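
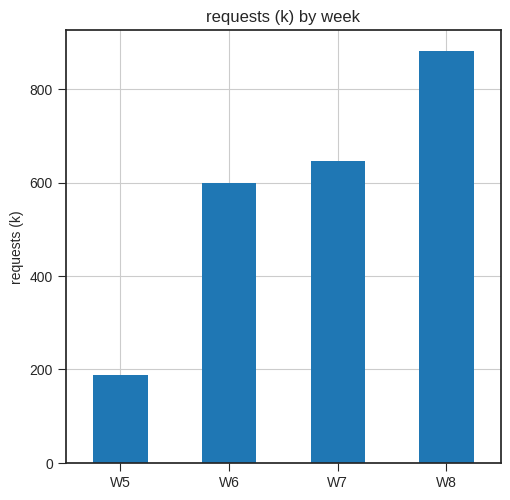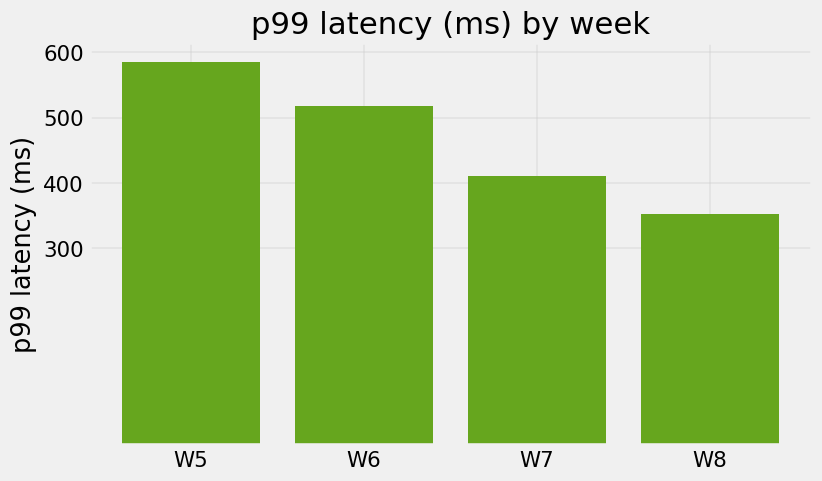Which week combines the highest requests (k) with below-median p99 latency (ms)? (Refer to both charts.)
W8

Chart 2 median p99 latency (ms) ≈ 500; below-median weeks: W7, W8. Among those, W8 has the highest requests (k) (≈ 900).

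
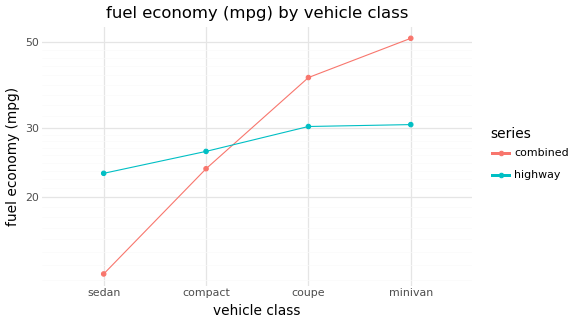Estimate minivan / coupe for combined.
≈ 1.25×

minivan ≈ 50, coupe ≈ 40; 50/40 ≈ 1.25.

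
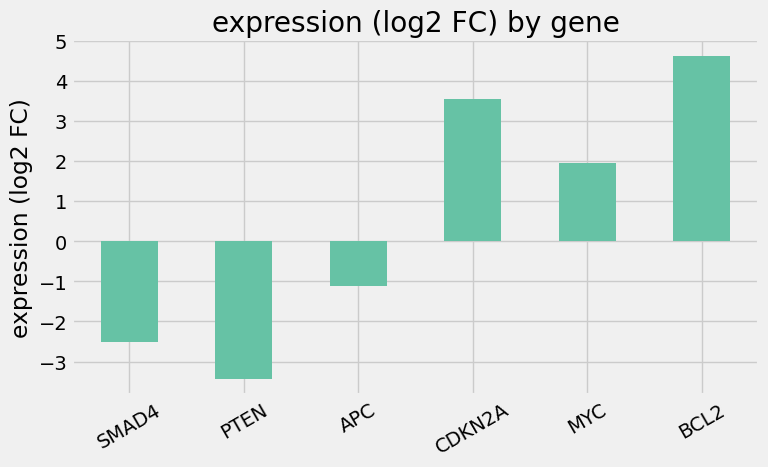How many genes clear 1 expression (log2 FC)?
3

Above 1: CDKN2A, MYC, BCL2.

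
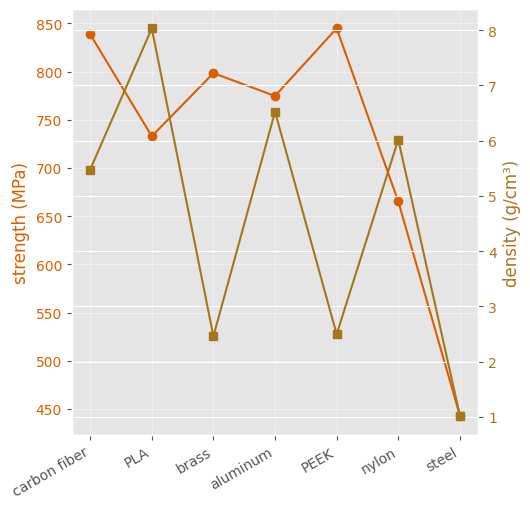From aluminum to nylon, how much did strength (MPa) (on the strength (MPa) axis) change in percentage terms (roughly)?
aluminum ≈ 750, nylon ≈ 650; (650 − 750) / 750 ≈ -13.3%.

≈ -13.3%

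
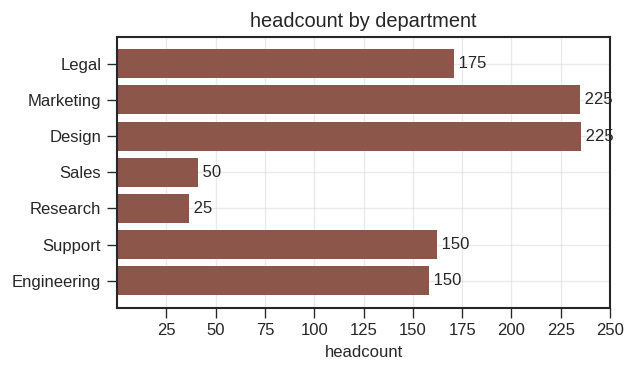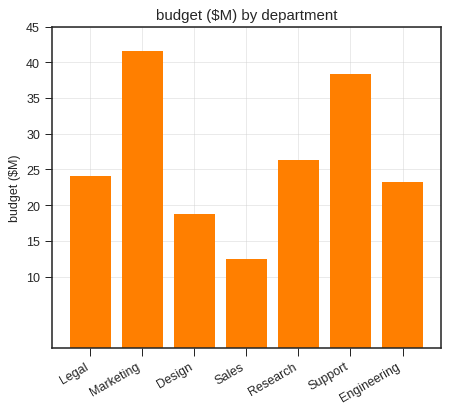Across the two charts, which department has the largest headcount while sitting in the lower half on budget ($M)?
Design

Chart 2 median budget ($M) ≈ 25; below-median departments: Design, Sales, Engineering. Among those, Design has the highest headcount (≈ 225).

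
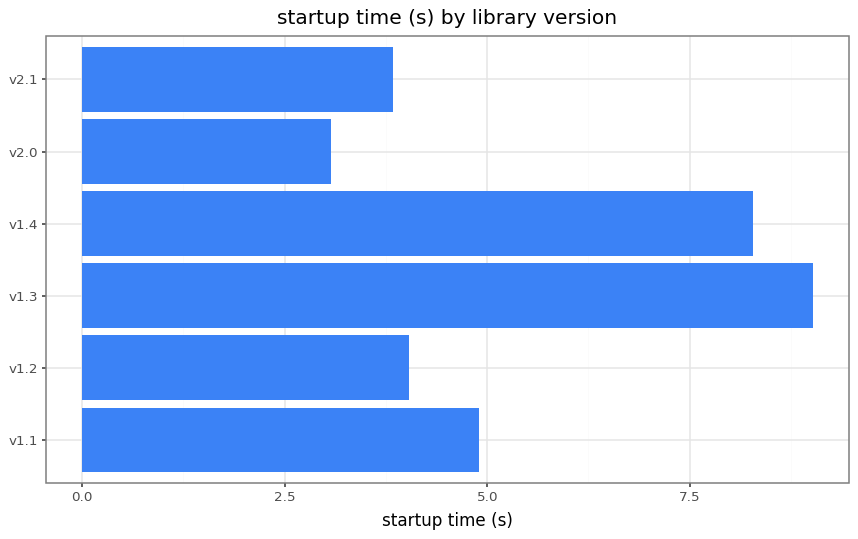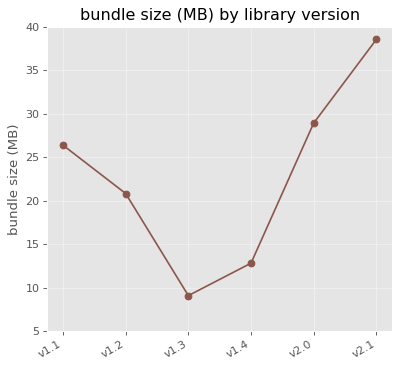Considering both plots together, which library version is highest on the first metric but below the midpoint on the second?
Chart 2 median bundle size (MB) ≈ 25; below-median library versions: v1.2, v1.3, v1.4. Among those, v1.3 has the highest startup time (s) (≈ 9).

v1.3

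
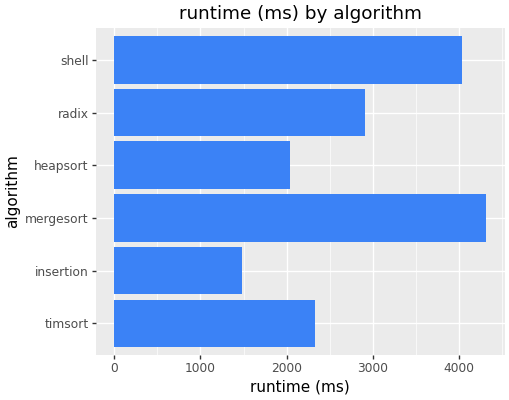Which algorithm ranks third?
radix

Top 4: mergesort ≈ 4500, shell ≈ 4000, radix ≈ 3000, timsort ≈ 2500.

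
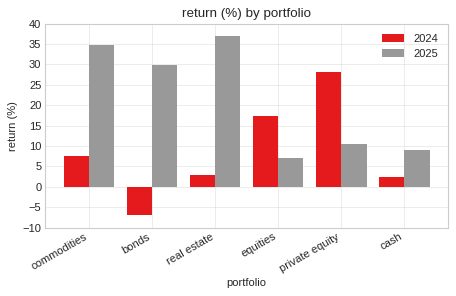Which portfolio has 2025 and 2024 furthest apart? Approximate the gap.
bonds, ≈ 35 %

bonds: 2025 ≈ 30, 2024 ≈ -5 → gap ≈ 35. Next-largest (real estate) is only ≈ 30.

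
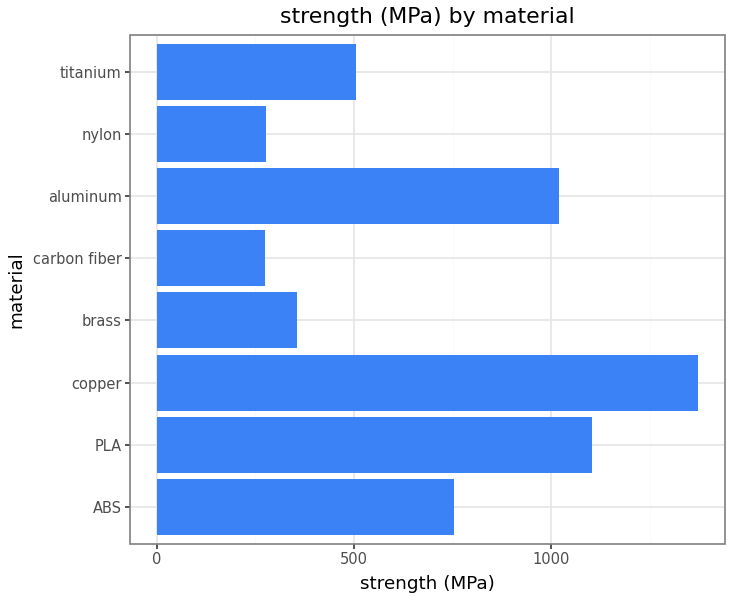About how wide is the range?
≈ 1200

Max copper ≈ 1400, min carbon fiber ≈ 200; range ≈ 1200.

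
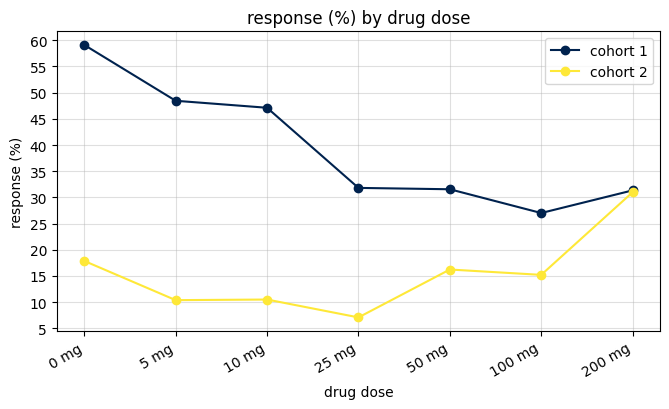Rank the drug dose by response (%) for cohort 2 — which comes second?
Top 3 for cohort 2: 200 mg ≈ 30, 0 mg ≈ 20, 50 mg ≈ 15.

0 mg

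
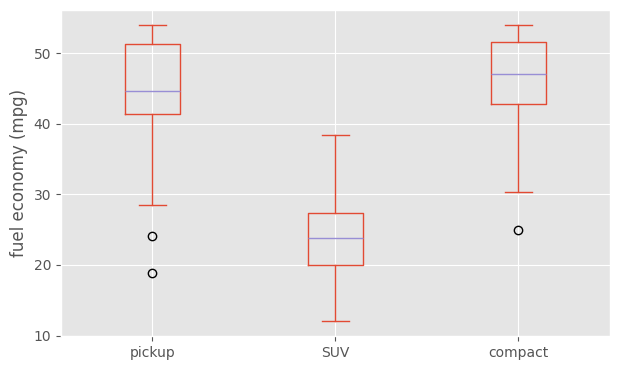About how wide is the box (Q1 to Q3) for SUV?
≈ 8

Q3 ≈ 28, Q1 ≈ 20; IQR ≈ 8.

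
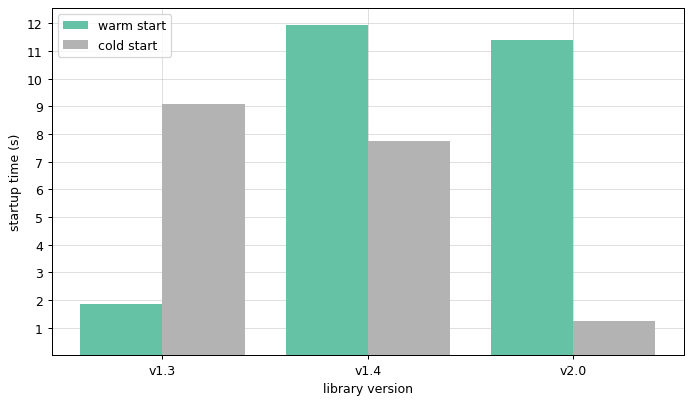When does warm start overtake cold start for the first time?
v1.3: warm start ≈ 2 vs cold start ≈ 9 (not yet); v1.4: warm start ≈ 12 vs cold start ≈ 8 (first crossover).

v1.4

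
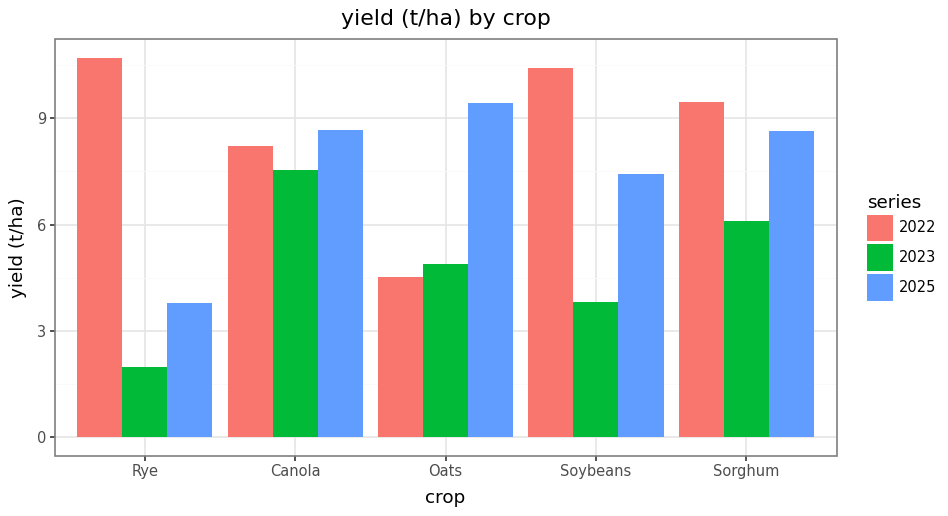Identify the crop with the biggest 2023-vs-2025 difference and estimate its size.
Oats: 2023 ≈ 5, 2025 ≈ 9 → gap ≈ 4. Next-largest (Soybeans) is only ≈ 3.

Oats, ≈ 4 t/ha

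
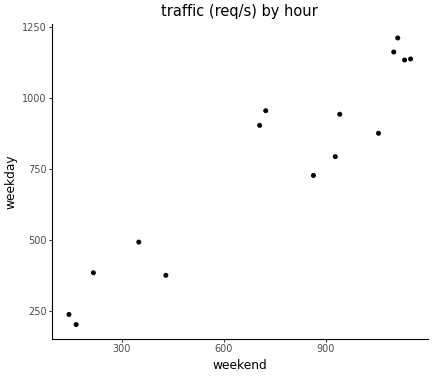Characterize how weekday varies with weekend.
Points are positively correlated; strong (|r| ≈ 0.9).

positive, strong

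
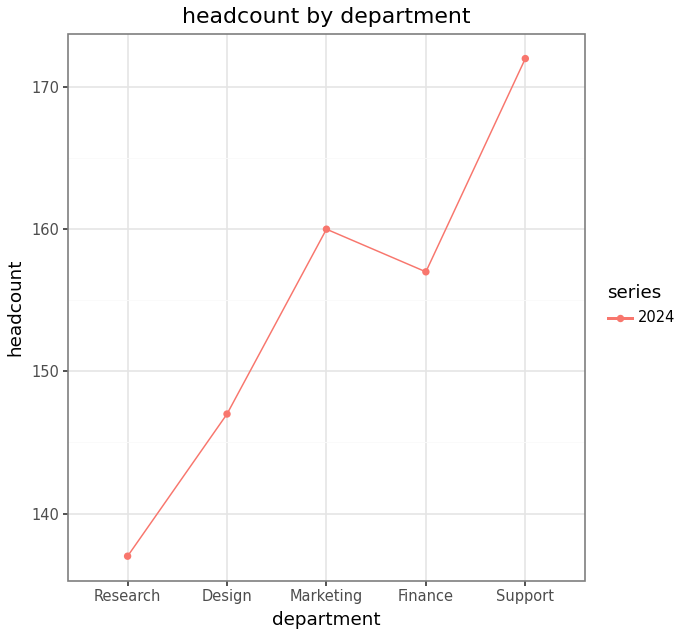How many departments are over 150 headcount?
3

Above 150: Marketing, Finance, Support.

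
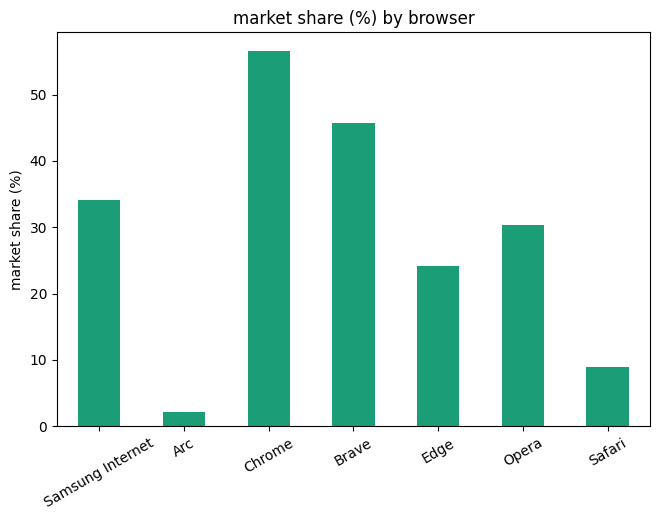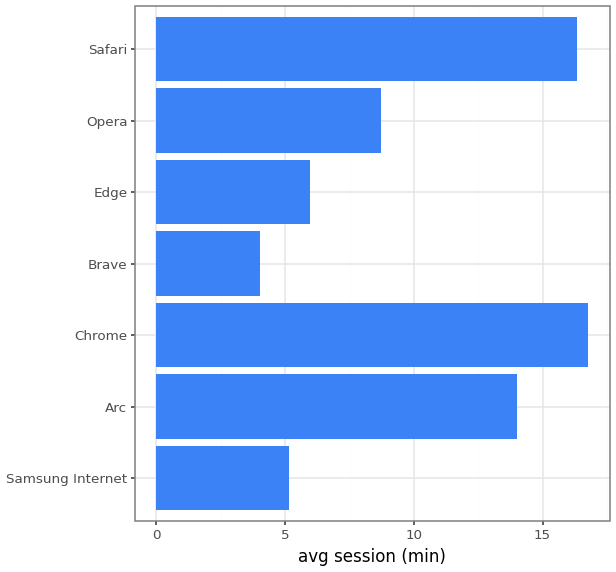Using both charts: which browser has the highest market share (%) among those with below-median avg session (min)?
Brave

Chart 2 median avg session (min) ≈ 8; below-median browsers: Samsung Internet, Brave, Edge. Among those, Brave has the highest market share (%) (≈ 50).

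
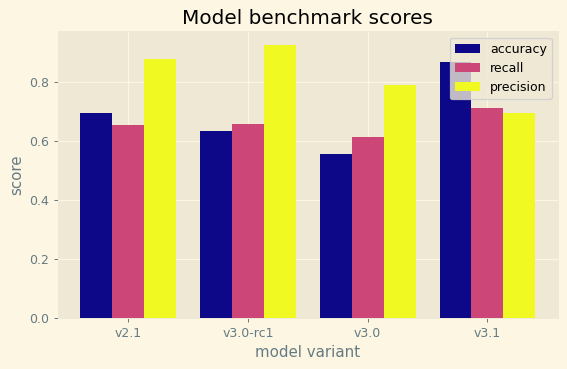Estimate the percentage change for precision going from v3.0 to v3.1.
v3.0 ≈ 0.8, v3.1 ≈ 0.7; (0.7 − 0.8) / 0.8 ≈ -12.5%.

≈ -12.5%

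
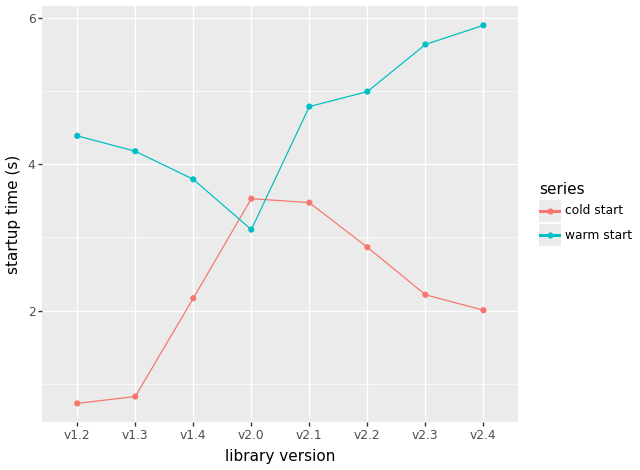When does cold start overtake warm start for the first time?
v1.4: cold start ≈ 2.0 vs warm start ≈ 4.0 (not yet); v2.0: cold start ≈ 3.5 vs warm start ≈ 3.0 (first crossover).

v2.0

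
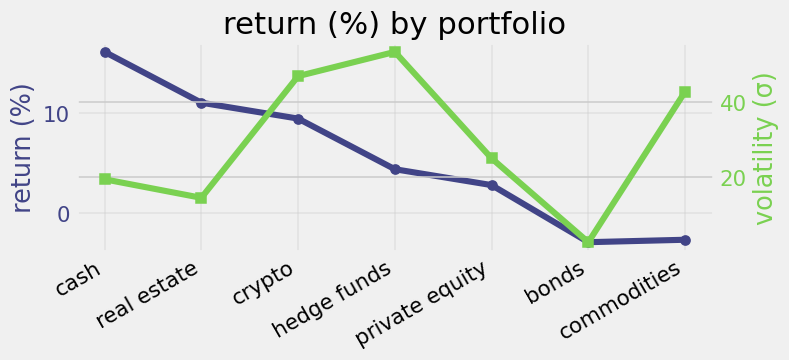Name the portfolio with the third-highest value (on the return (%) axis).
crypto

Top 4 (on the return (%) axis): cash ≈ 16, real estate ≈ 12, crypto ≈ 10, hedge funds ≈ 4.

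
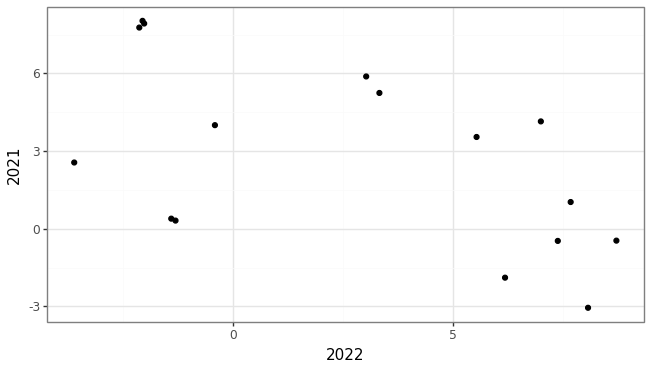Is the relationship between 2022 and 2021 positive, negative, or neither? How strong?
Points are negatively correlated; moderate (|r| ≈ 0.6).

negative, moderate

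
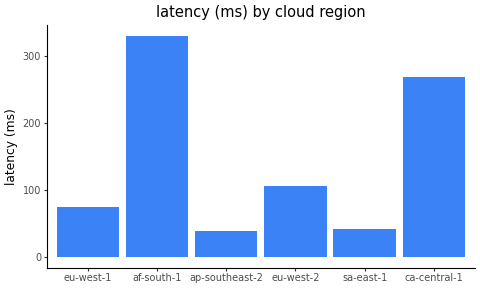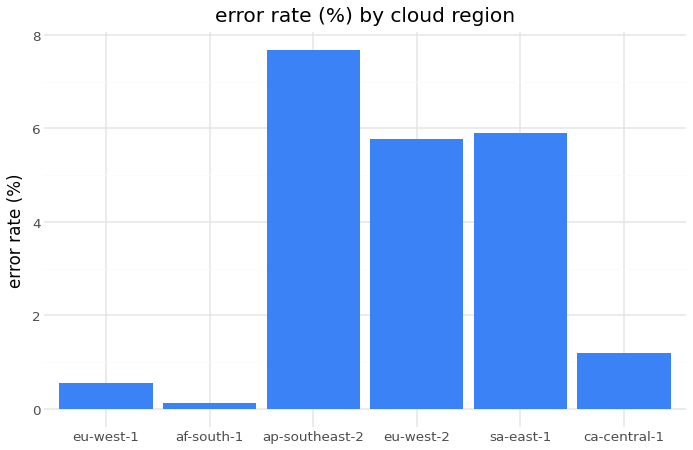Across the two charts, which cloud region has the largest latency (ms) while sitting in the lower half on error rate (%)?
af-south-1

Chart 2 median error rate (%) ≈ 3; below-median cloud regions: eu-west-1, af-south-1, ca-central-1. Among those, af-south-1 has the highest latency (ms) (≈ 350).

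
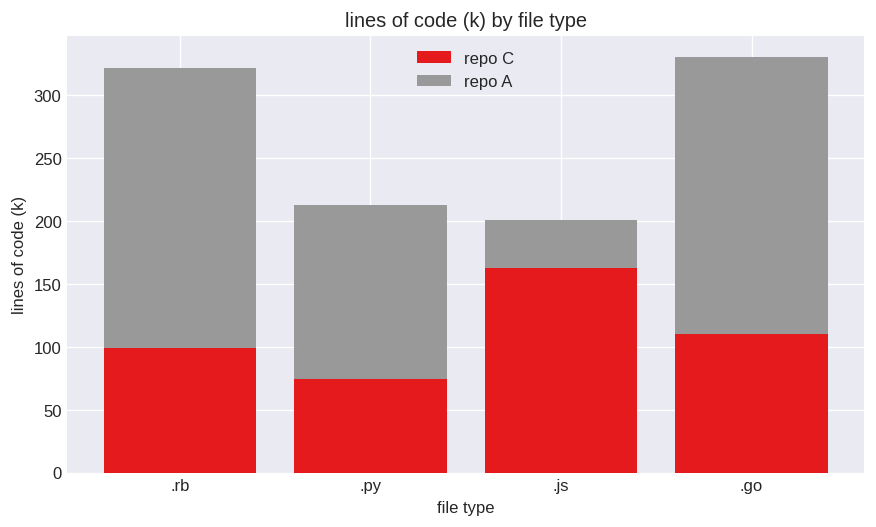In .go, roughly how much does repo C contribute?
≈ 100

repo C top ≈ 100, bottom ≈ 0; segment ≈ 100.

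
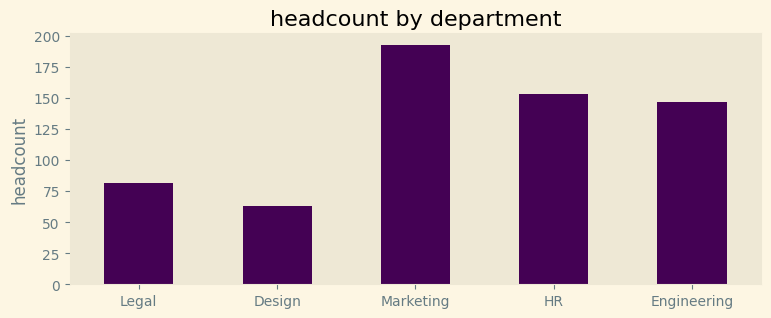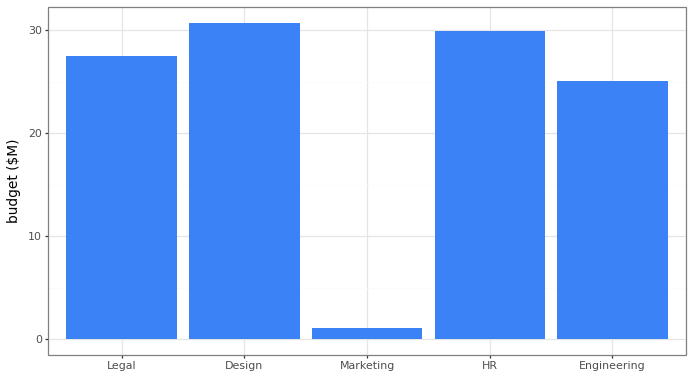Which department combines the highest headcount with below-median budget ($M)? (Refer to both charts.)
Chart 2 median budget ($M) ≈ 25; below-median departments: Marketing, Engineering. Among those, Marketing has the highest headcount (≈ 200).

Marketing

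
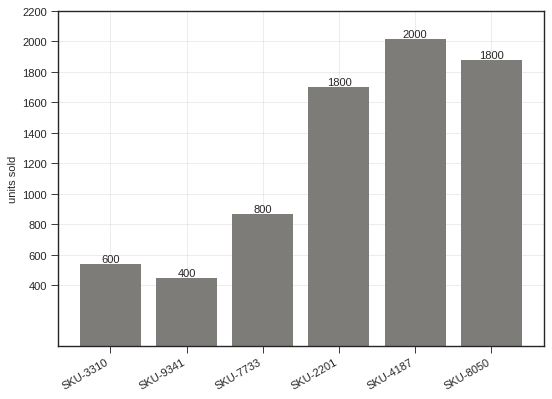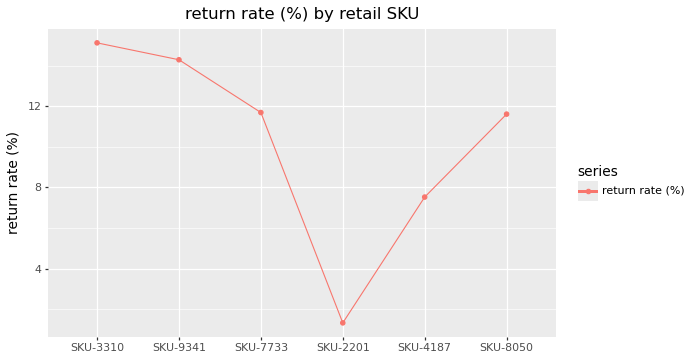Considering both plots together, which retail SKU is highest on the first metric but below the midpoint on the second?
Chart 2 median return rate (%) ≈ 12; below-median retail SKUs: SKU-2201, SKU-4187, SKU-8050. Among those, SKU-4187 has the highest units sold (≈ 2000).

SKU-4187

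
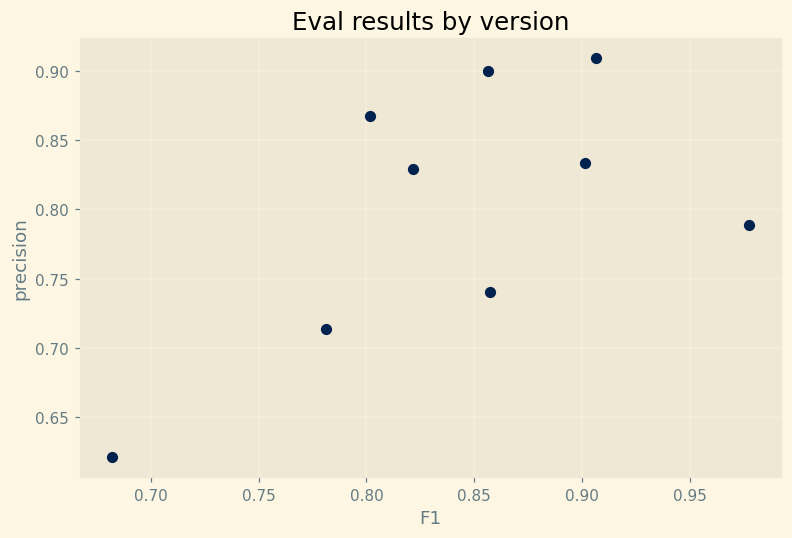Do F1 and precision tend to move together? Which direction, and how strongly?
positive, moderate

Points are positively correlated; moderate (|r| ≈ 0.6).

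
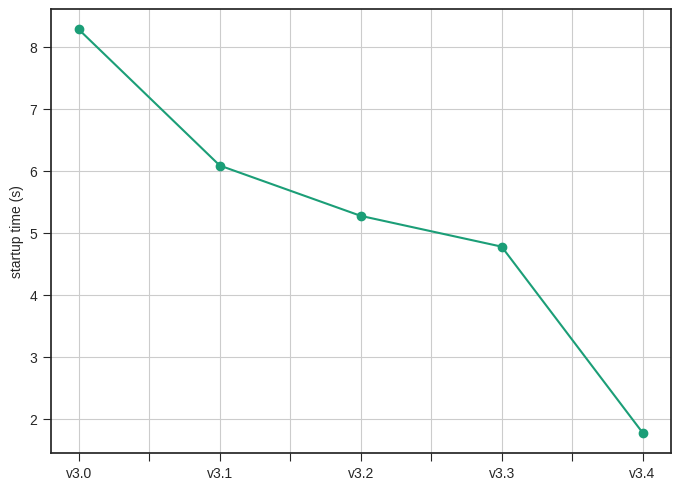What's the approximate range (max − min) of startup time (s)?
Max v3.0 ≈ 8, min v3.4 ≈ 2; range ≈ 6.

≈ 6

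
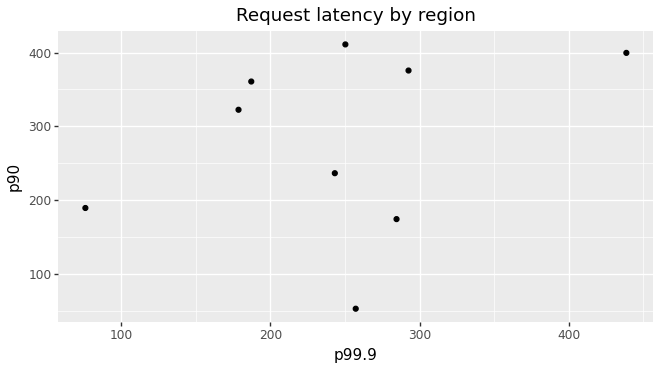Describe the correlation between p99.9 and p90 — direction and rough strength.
Points are positively correlated; weak (|r| ≈ 0.3).

positive, weak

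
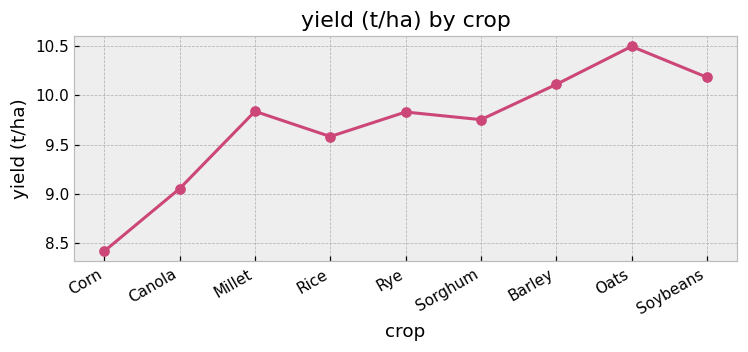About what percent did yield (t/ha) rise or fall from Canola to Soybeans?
Canola ≈ 9.0, Soybeans ≈ 10.2; (10.2 − 9.0) / 9.0 ≈ +13.3%.

≈ +13.3%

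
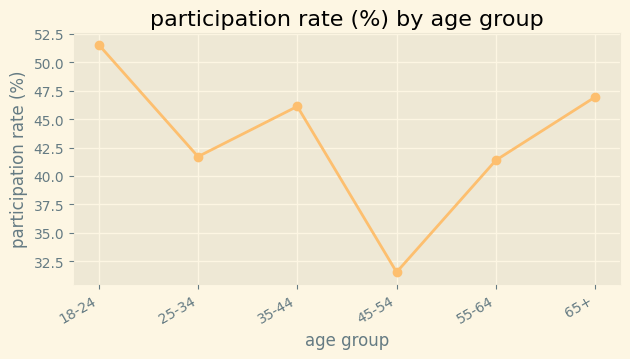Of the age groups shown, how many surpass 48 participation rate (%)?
Above 48: 18-24.

1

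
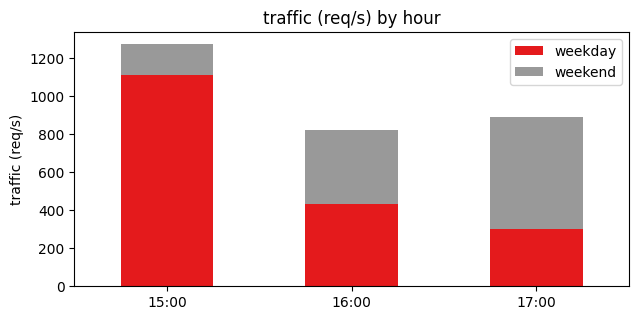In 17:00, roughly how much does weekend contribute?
≈ 600

weekend top ≈ 800, bottom ≈ 200; segment ≈ 600.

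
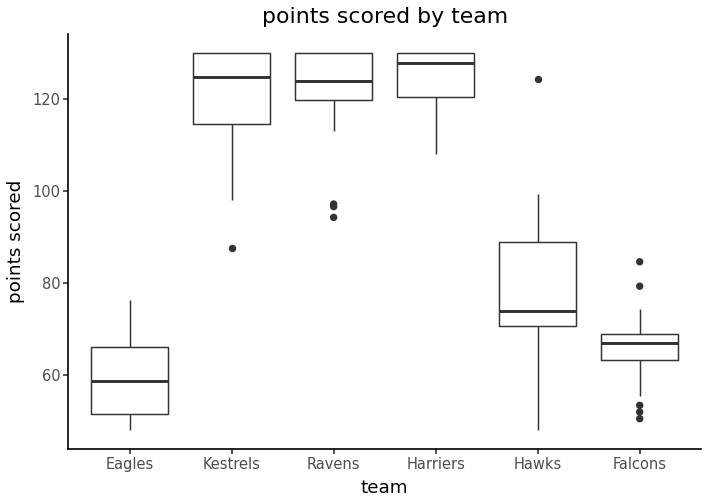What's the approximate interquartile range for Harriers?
≈ 10

Q3 ≈ 130, Q1 ≈ 120; IQR ≈ 10.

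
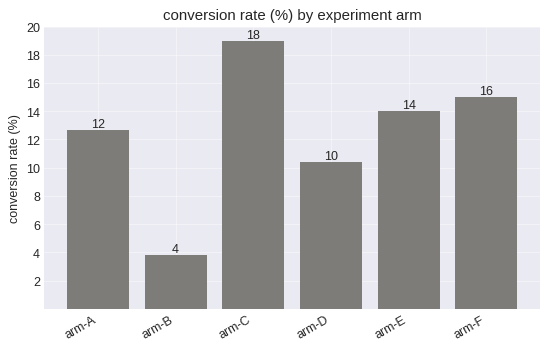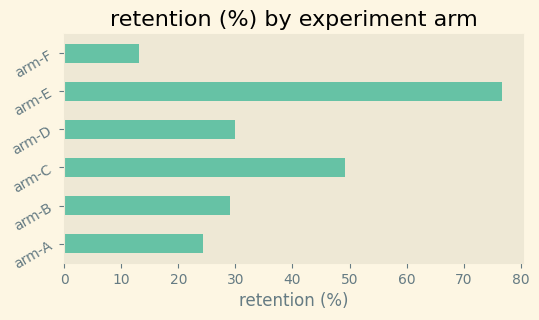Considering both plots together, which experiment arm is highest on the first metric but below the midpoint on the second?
arm-F

Chart 2 median retention (%) ≈ 30; below-median experiment arms: arm-A, arm-B, arm-F. Among those, arm-F has the highest conversion rate (%) (≈ 16).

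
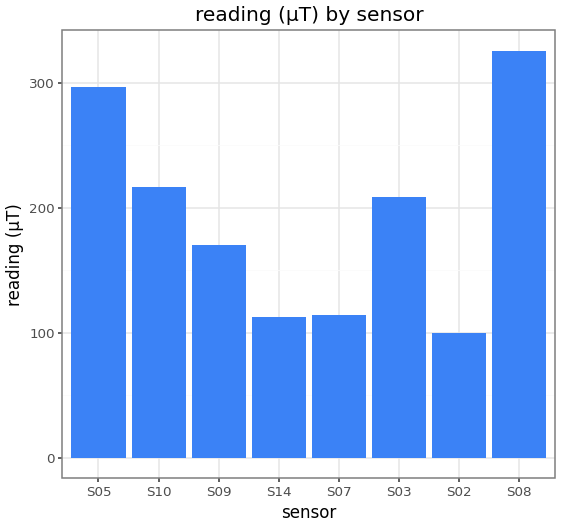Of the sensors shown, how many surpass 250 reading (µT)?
Above 250: S05, S08.

2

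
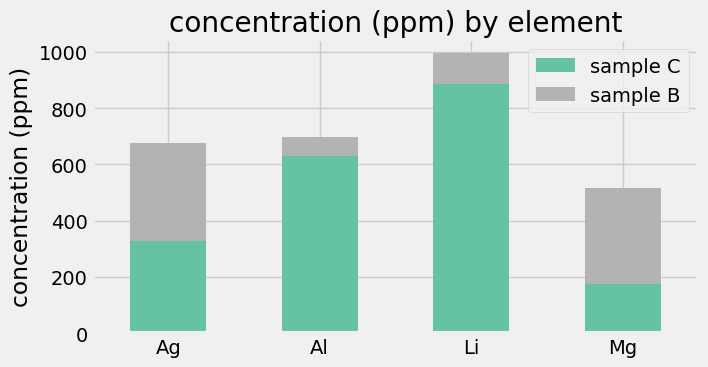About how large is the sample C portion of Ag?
≈ 300

sample C top ≈ 300, bottom ≈ 0; segment ≈ 300.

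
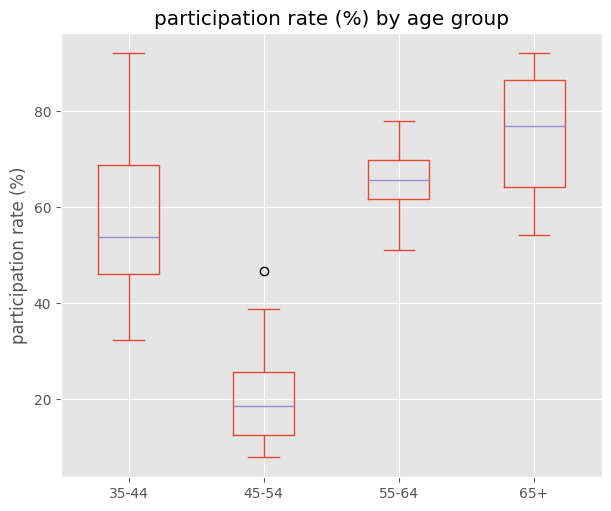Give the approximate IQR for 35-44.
Q3 ≈ 70, Q1 ≈ 50; IQR ≈ 20.

≈ 20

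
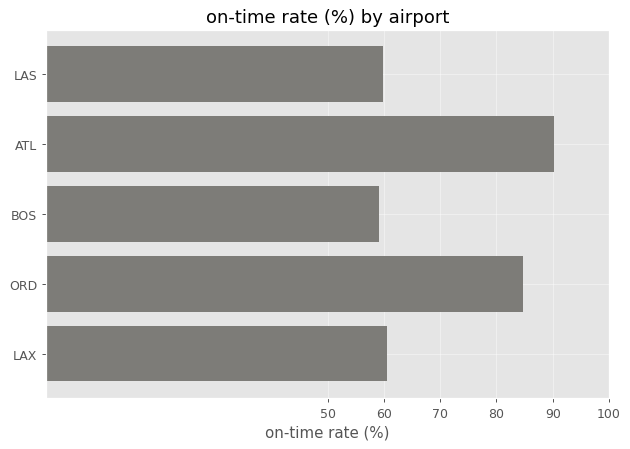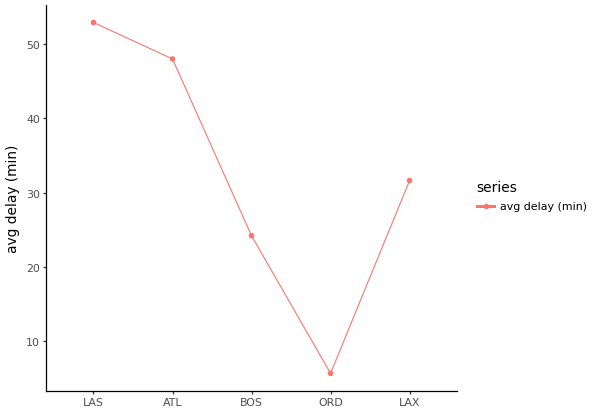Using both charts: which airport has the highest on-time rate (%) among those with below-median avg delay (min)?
Chart 2 median avg delay (min) ≈ 30; below-median airports: BOS, ORD. Among those, ORD has the highest on-time rate (%) (≈ 80).

ORD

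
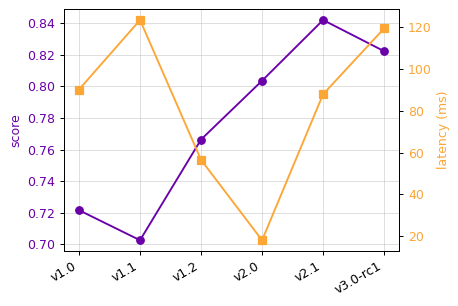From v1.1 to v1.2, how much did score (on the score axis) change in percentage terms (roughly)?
v1.1 ≈ 0.70, v1.2 ≈ 0.76; (0.76 − 0.70) / 0.70 ≈ +8.6%.

≈ +8.6%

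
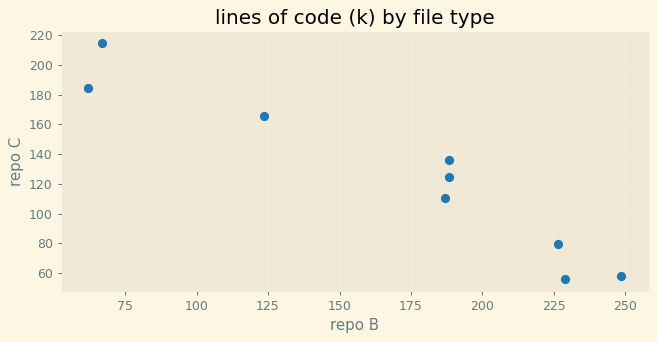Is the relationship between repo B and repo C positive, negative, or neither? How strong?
negative, strong

Points are negatively correlated; strong (|r| ≈ 1.0).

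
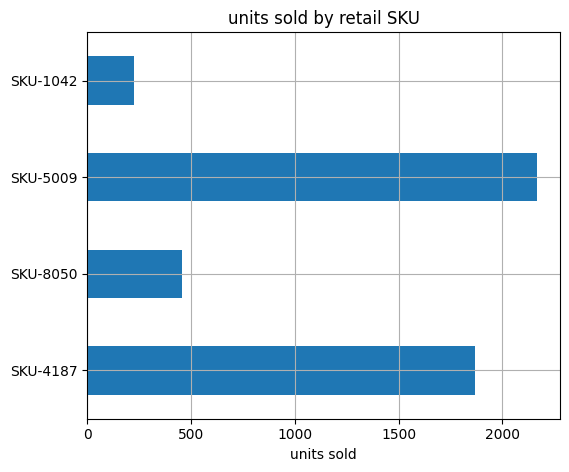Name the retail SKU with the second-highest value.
Top 3: SKU-5009 ≈ 2200, SKU-4187 ≈ 1800, SKU-8050 ≈ 400.

SKU-4187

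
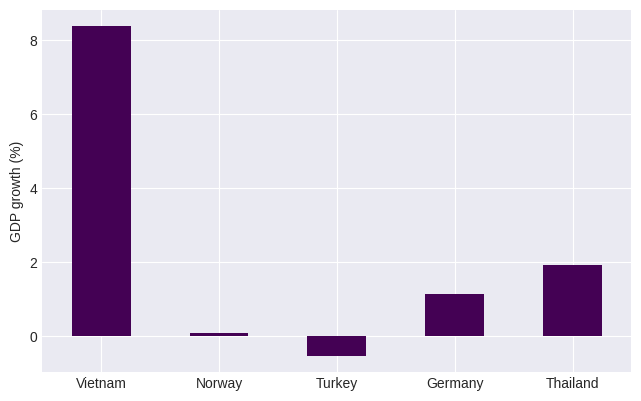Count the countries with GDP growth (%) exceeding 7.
1

Above 7: Vietnam.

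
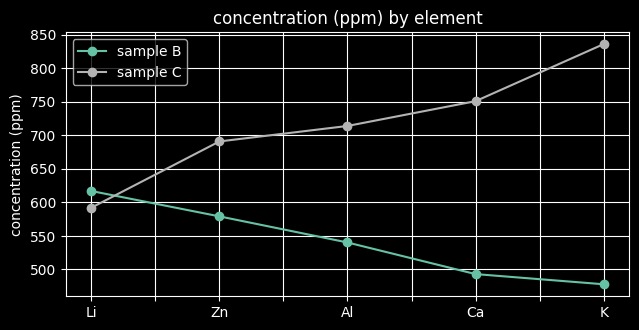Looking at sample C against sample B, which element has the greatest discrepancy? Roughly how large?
K: sample C ≈ 850, sample B ≈ 500 → gap ≈ 350. Next-largest (Ca) is only ≈ 250.

K, ≈ 350 ppm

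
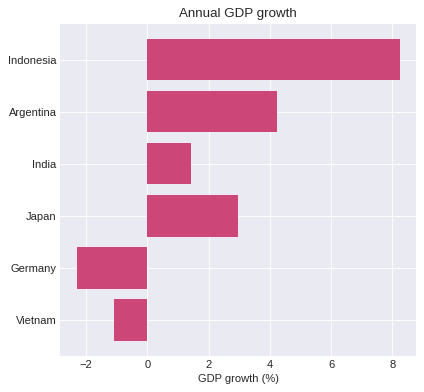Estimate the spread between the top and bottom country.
Max Indonesia ≈ 8, min Germany ≈ -2; range ≈ 10.

≈ 10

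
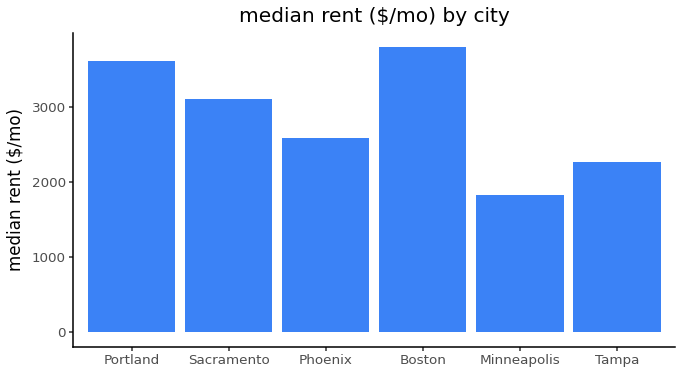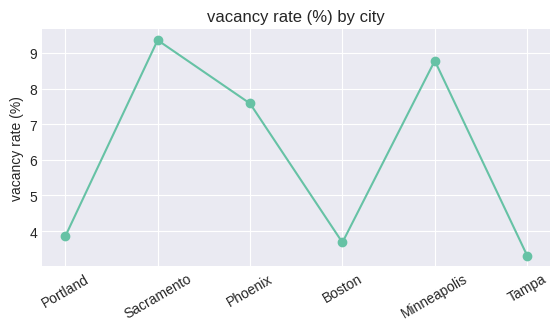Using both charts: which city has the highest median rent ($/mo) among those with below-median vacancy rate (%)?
Chart 2 median vacancy rate (%) ≈ 6; below-median cities: Portland, Boston, Tampa. Among those, Boston has the highest median rent ($/mo) (≈ 4000).

Boston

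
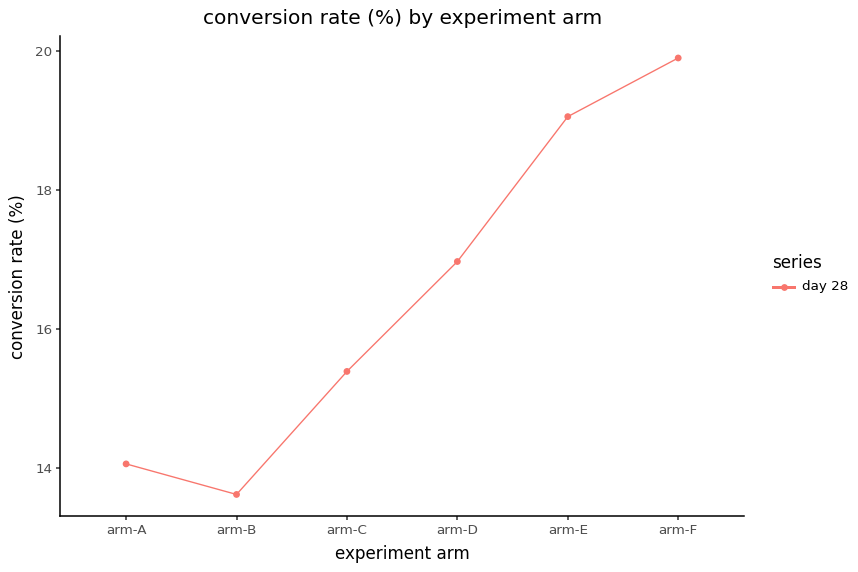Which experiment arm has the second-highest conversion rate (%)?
Top 3: arm-F ≈ 20, arm-E ≈ 19, arm-D ≈ 17.

arm-E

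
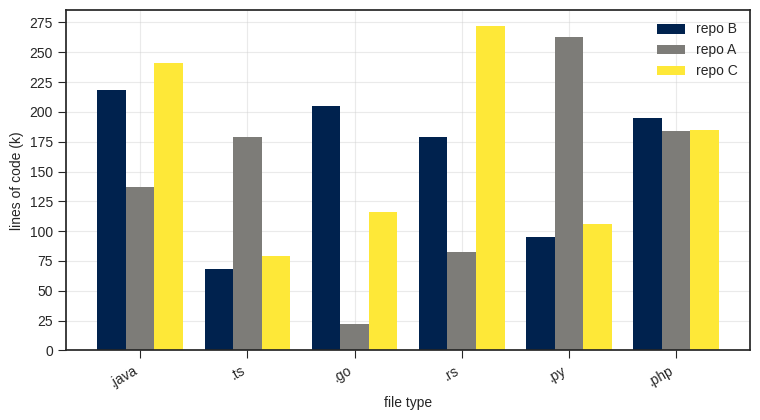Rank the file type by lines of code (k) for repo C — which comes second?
Top 3 for repo C: .rs ≈ 275, .java ≈ 250, .php ≈ 175.

.java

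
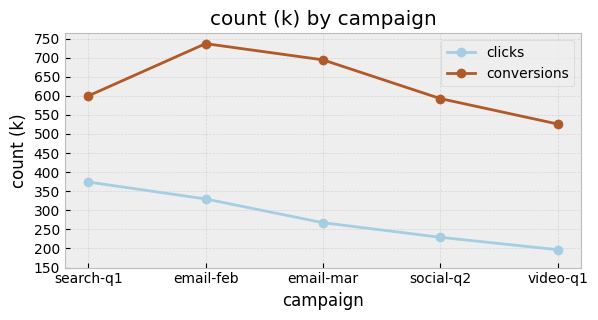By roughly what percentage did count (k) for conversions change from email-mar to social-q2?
email-mar ≈ 700, social-q2 ≈ 600; (600 − 700) / 700 ≈ -14.3%.

≈ -14.3%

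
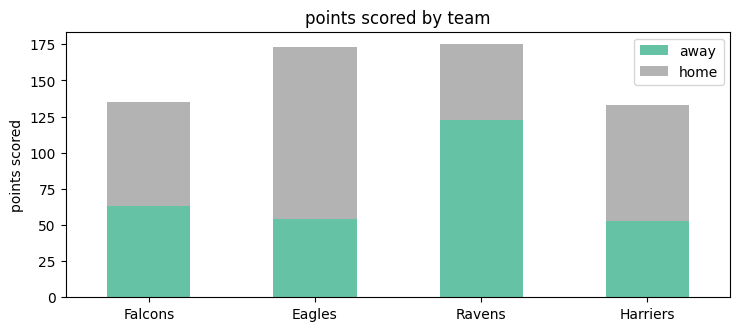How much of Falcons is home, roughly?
≈ 80

home top ≈ 140, bottom ≈ 60; segment ≈ 80.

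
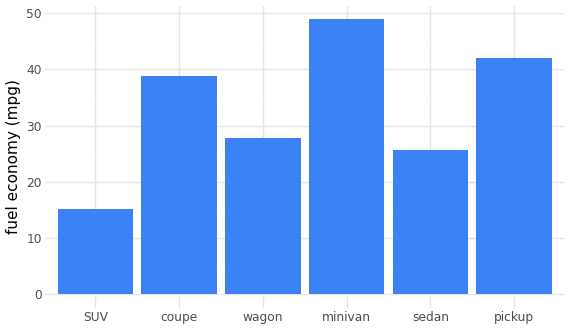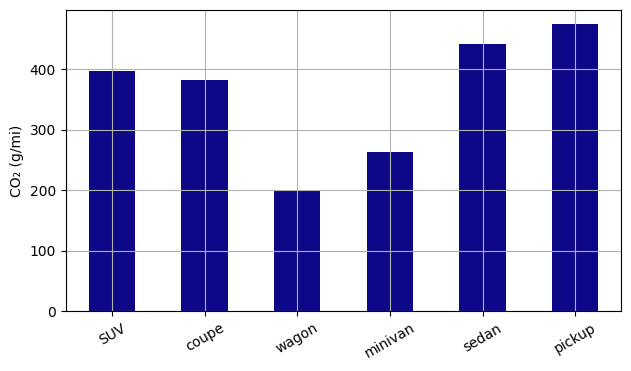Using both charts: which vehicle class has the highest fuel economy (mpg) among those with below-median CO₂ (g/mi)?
minivan

Chart 2 median CO₂ (g/mi) ≈ 400; below-median vehicle classes: coupe, wagon, minivan. Among those, minivan has the highest fuel economy (mpg) (≈ 50).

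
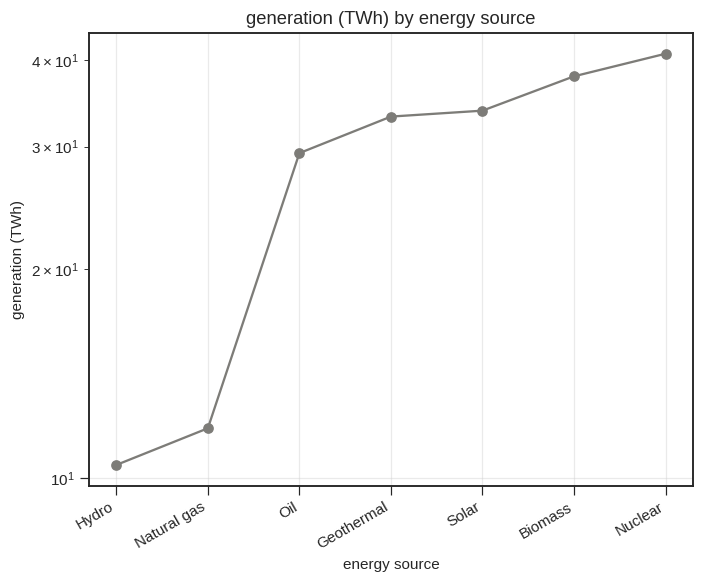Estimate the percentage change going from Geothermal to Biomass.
Geothermal ≈ 35, Biomass ≈ 40; (40 − 35) / 35 ≈ +14.3%.

≈ +14.3%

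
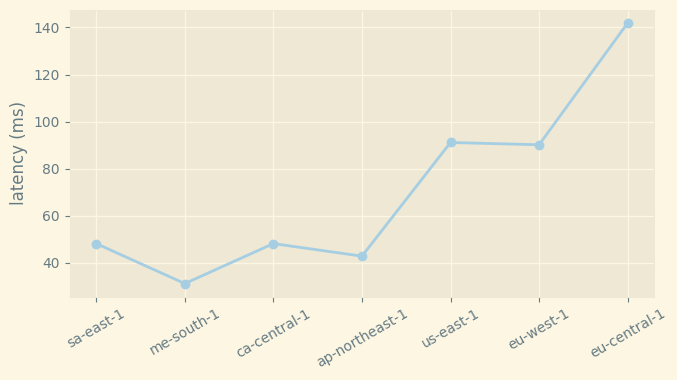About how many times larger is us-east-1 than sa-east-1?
us-east-1 ≈ 90, sa-east-1 ≈ 50; 90/50 ≈ 1.8.

≈ 1.8×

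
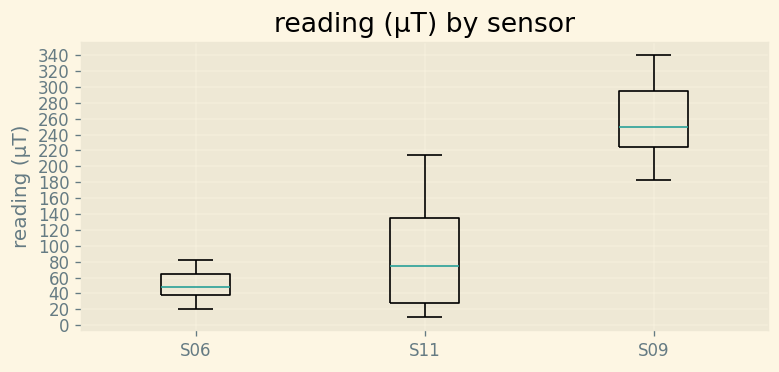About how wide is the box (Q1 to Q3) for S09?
≈ 80

Q3 ≈ 300, Q1 ≈ 220; IQR ≈ 80.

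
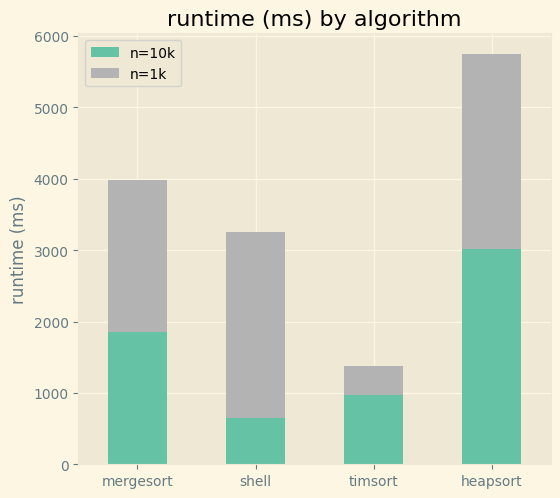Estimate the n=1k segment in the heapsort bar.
n=1k top ≈ 5500, bottom ≈ 3000; segment ≈ 2500.

≈ 2500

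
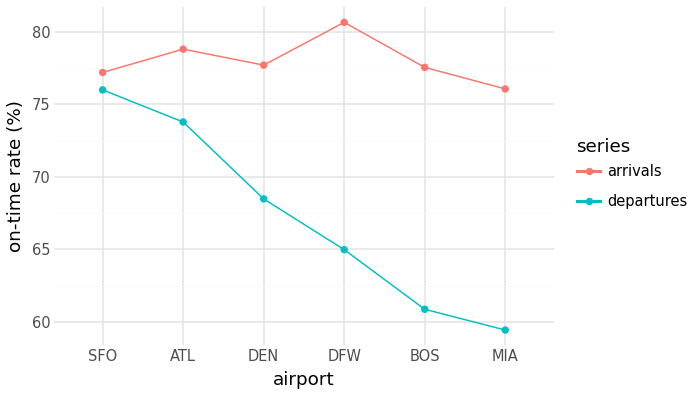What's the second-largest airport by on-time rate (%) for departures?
ATL

Top 3 for departures: SFO ≈ 76, ATL ≈ 74, DEN ≈ 68.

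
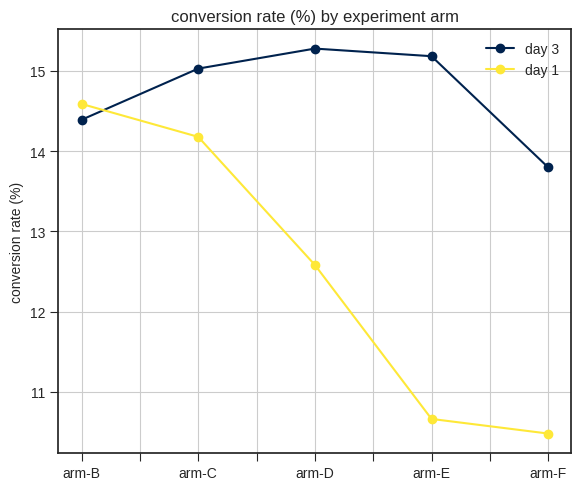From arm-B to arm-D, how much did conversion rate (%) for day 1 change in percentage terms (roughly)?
arm-B ≈ 14.5, arm-D ≈ 12.5; (12.5 − 14.5) / 14.5 ≈ -13.8%.

≈ -13.8%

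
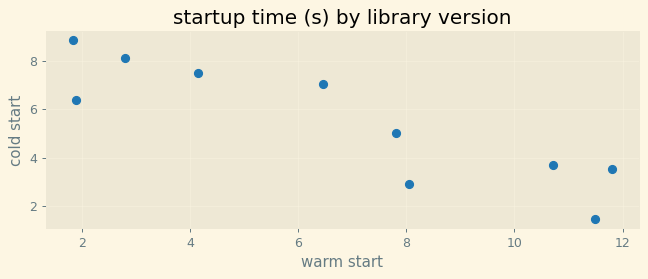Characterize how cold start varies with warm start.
Points are negatively correlated; strong (|r| ≈ 0.9).

negative, strong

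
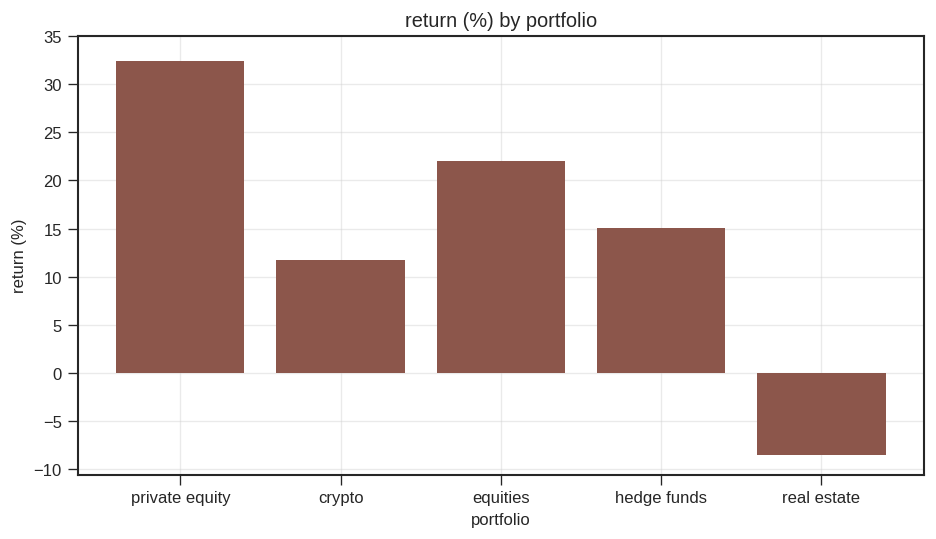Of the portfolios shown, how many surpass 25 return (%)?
Above 25: private equity.

1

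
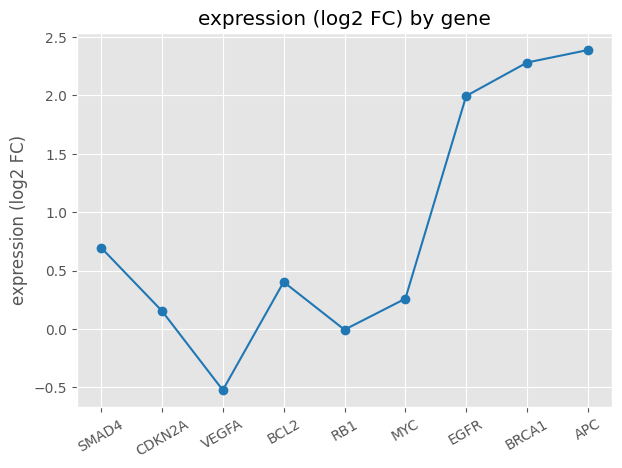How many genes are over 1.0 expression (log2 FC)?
Above 1.0: EGFR, BRCA1, APC.

3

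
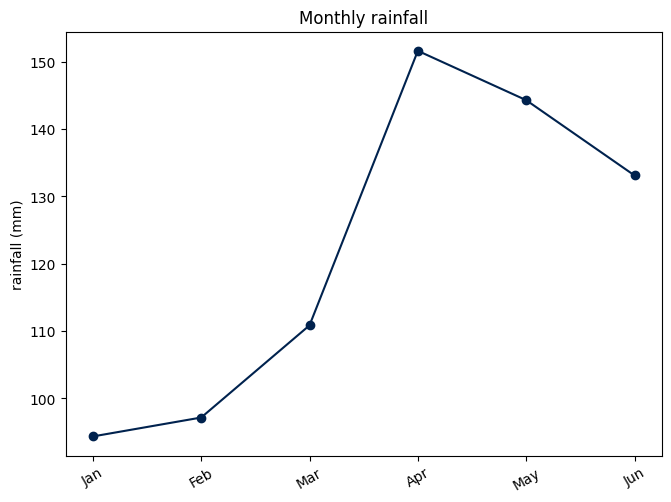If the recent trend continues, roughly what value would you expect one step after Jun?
≈ 127.5

Last three: 150, 145, 135 → slope ≈ -7.5/step → next ≈ 127.5.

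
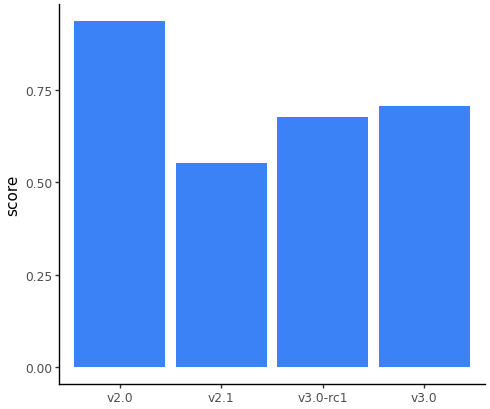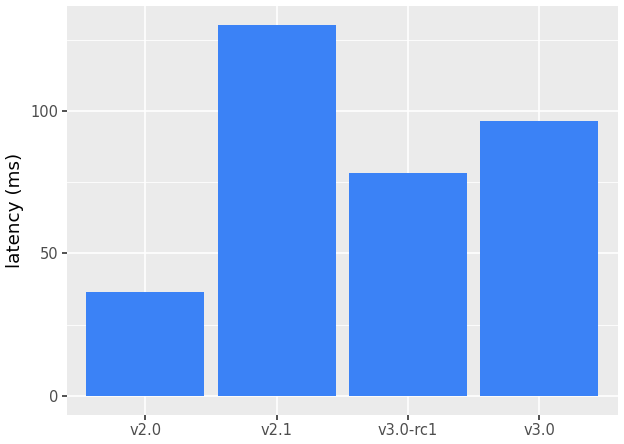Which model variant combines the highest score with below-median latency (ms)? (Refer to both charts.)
v2.0

Chart 2 median latency (ms) ≈ 80; below-median model variants: v2.0, v3.0-rc1. Among those, v2.0 has the highest score (≈ 0.9).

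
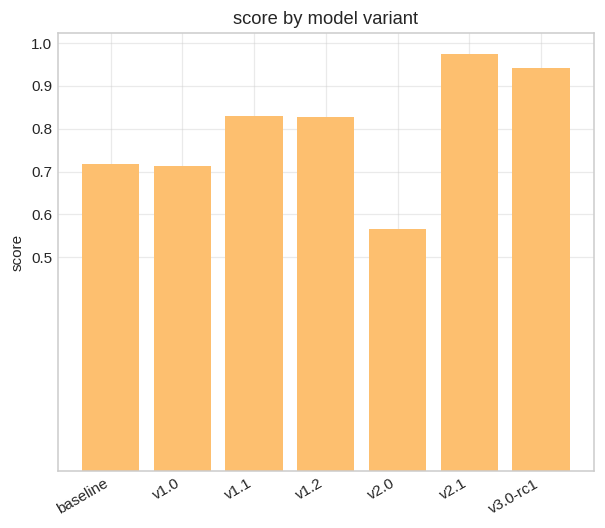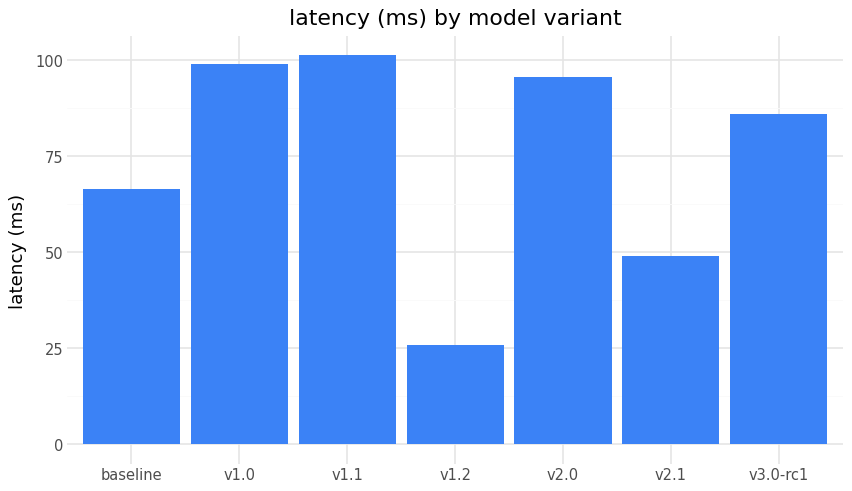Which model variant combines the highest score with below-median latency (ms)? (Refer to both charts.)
v2.1

Chart 2 median latency (ms) ≈ 90; below-median model variants: baseline, v1.2, v2.1. Among those, v2.1 has the highest score (≈ 1).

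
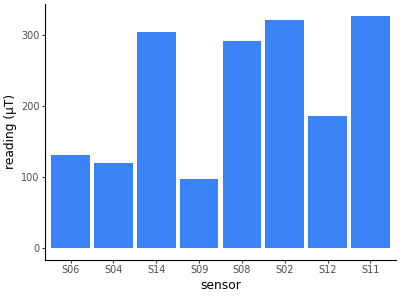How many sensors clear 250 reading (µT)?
Above 250: S14, S08, S02, S11.

4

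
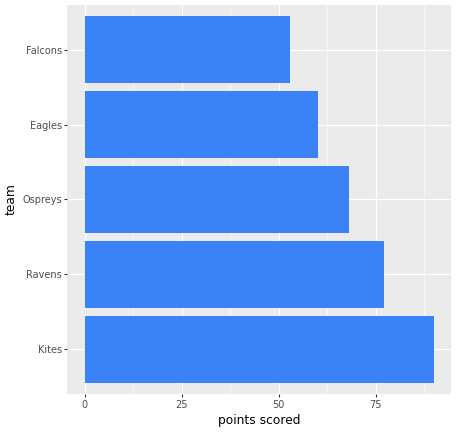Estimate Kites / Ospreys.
≈ 1.29×

Kites ≈ 90, Ospreys ≈ 70; 90/70 ≈ 1.29.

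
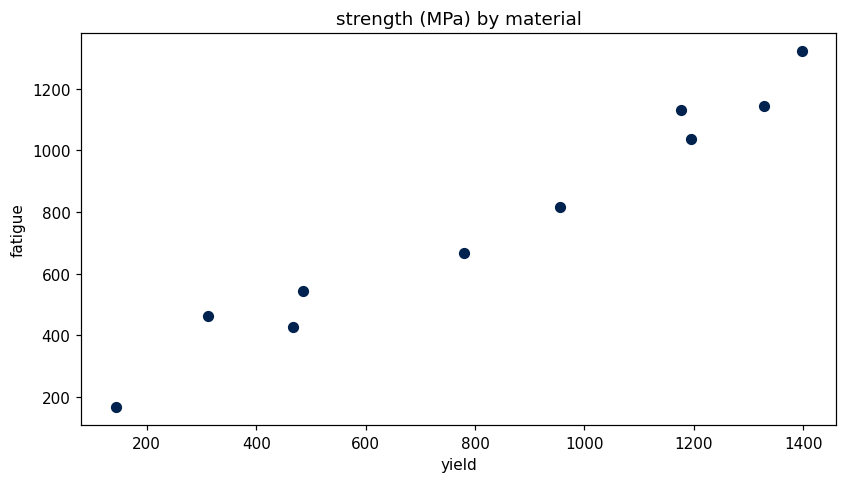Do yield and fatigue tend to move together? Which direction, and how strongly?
Points are positively correlated; strong (|r| ≈ 1.0).

positive, strong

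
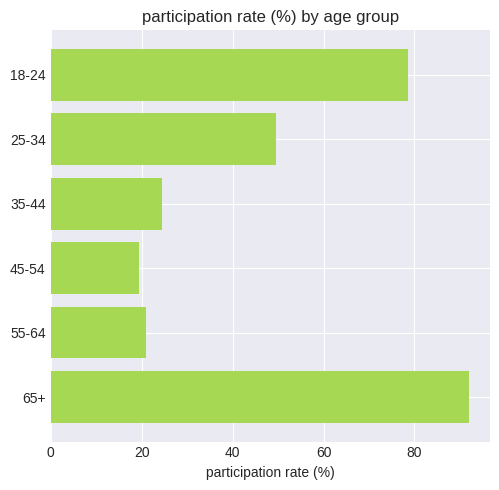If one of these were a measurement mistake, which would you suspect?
65+ ≈ 90; the rest sit between ≈ 20 and ≈ 80.

65+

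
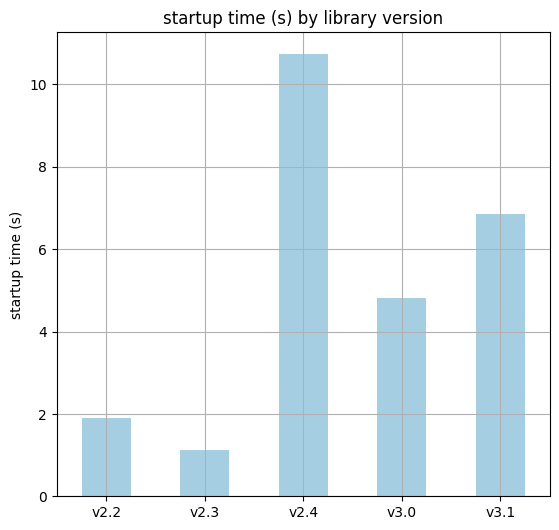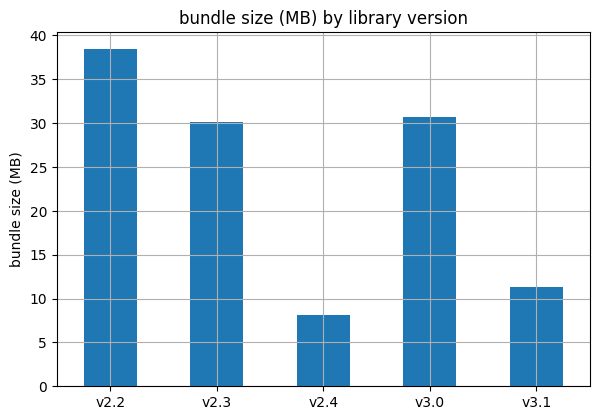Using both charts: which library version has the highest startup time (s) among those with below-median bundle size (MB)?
v2.4

Chart 2 median bundle size (MB) ≈ 30; below-median library versions: v2.4, v3.1. Among those, v2.4 has the highest startup time (s) (≈ 11).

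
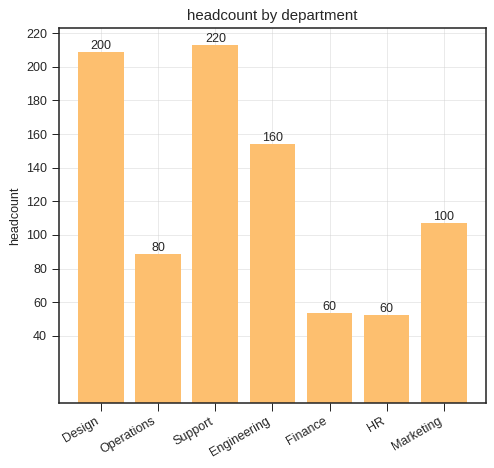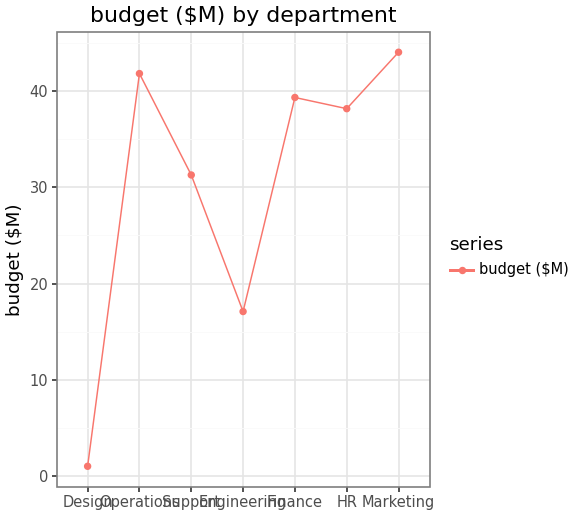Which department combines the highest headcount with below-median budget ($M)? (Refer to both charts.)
Support

Chart 2 median budget ($M) ≈ 40; below-median departments: Design, Support, Engineering. Among those, Support has the highest headcount (≈ 220).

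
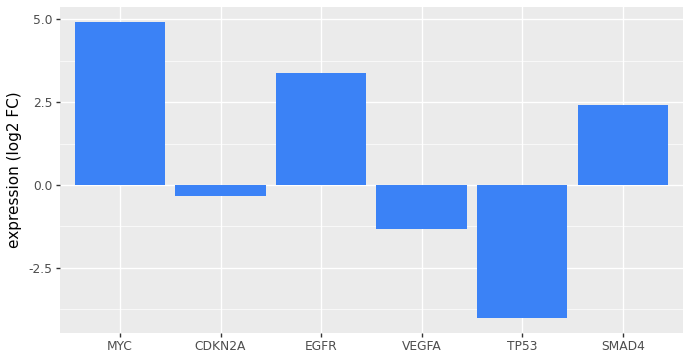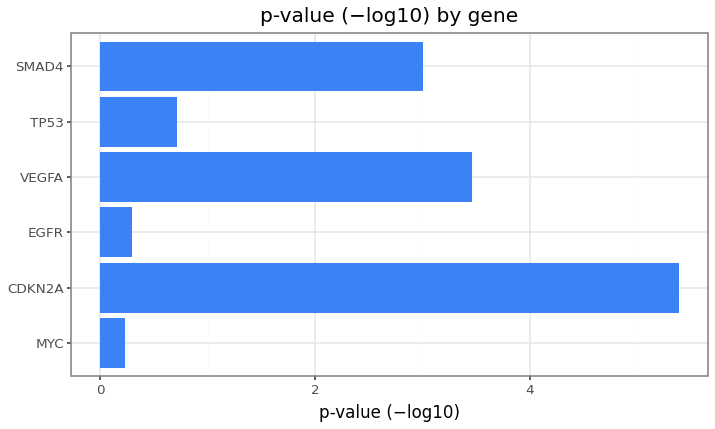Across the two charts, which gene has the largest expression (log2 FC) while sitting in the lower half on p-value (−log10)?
MYC

Chart 2 median p-value (−log10) ≈ 2; below-median genes: MYC, EGFR, TP53. Among those, MYC has the highest expression (log2 FC) (≈ 5).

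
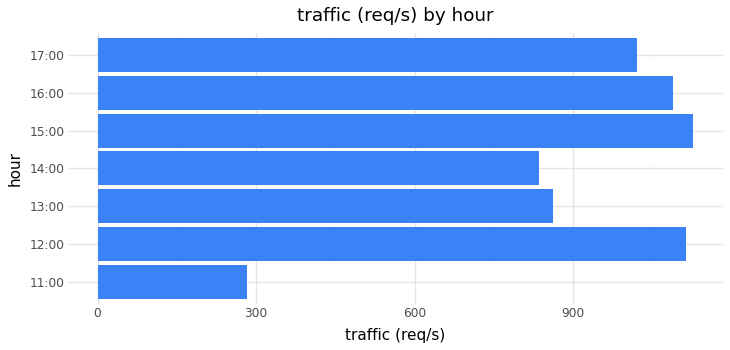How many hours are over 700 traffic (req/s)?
Above 700: 12:00, 13:00, 14:00, 15:00, 16:00, 17:00.

6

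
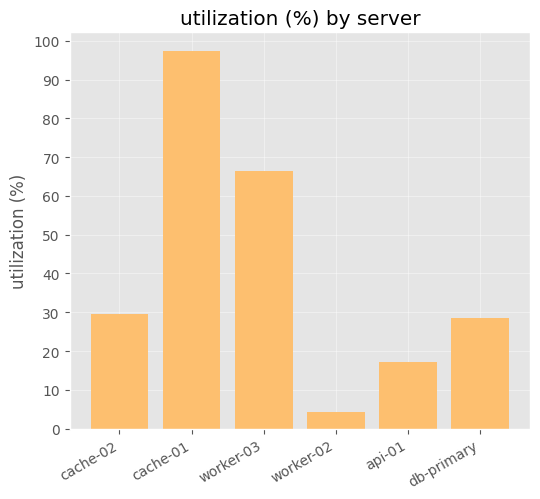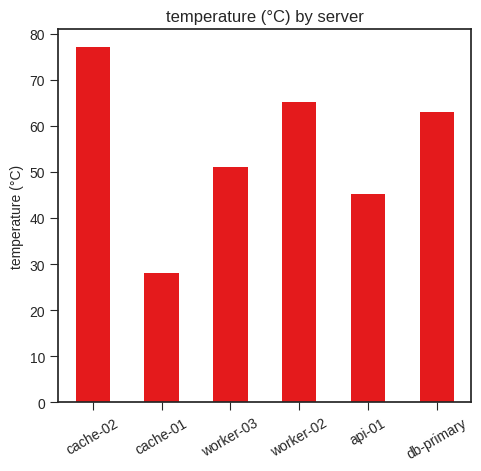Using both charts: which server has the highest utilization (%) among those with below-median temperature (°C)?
Chart 2 median temperature (°C) ≈ 60; below-median servers: cache-01, worker-03, api-01. Among those, cache-01 has the highest utilization (%) (≈ 100).

cache-01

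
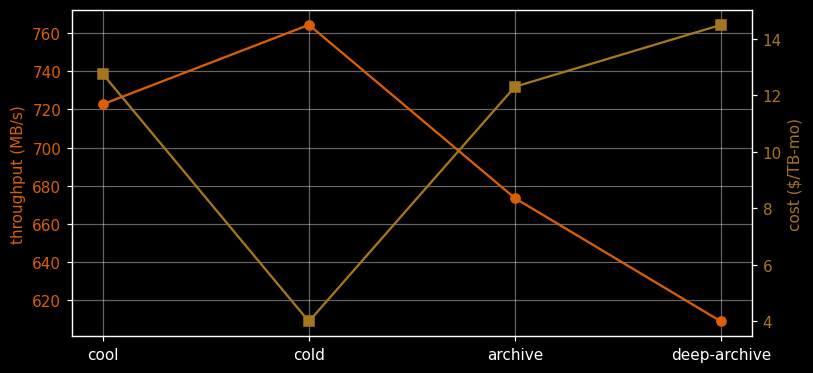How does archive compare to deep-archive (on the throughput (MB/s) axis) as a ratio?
archive ≈ 680, deep-archive ≈ 600; 680/600 ≈ 1.13.

≈ 1.13×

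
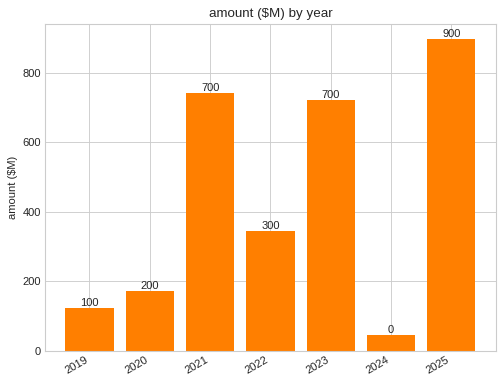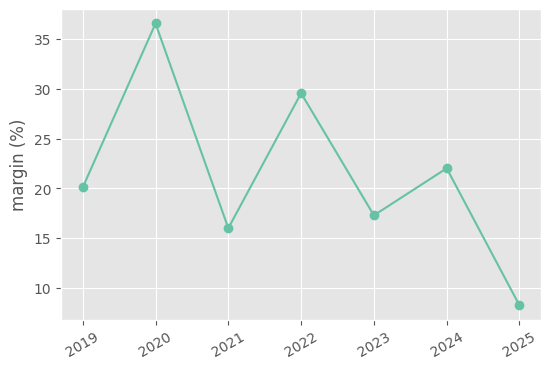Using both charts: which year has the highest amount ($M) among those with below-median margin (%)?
2025

Chart 2 median margin (%) ≈ 20; below-median years: 2021, 2023, 2025. Among those, 2025 has the highest amount ($M) (≈ 900).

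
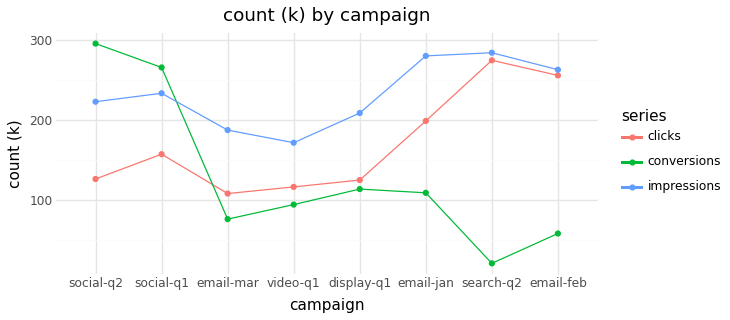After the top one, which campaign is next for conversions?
social-q1

Top 3 for conversions: social-q2 ≈ 300, social-q1 ≈ 275, display-q1 ≈ 125.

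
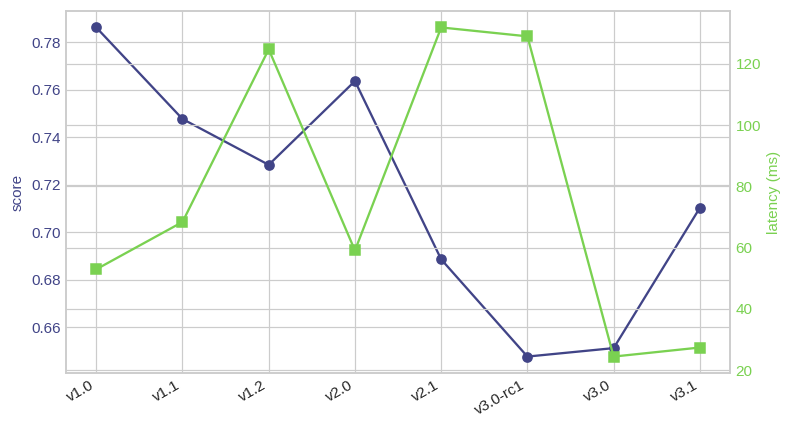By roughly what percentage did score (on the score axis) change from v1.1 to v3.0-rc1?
≈ -13.5%

v1.1 ≈ 0.74, v3.0-rc1 ≈ 0.64; (0.64 − 0.74) / 0.74 ≈ -13.5%.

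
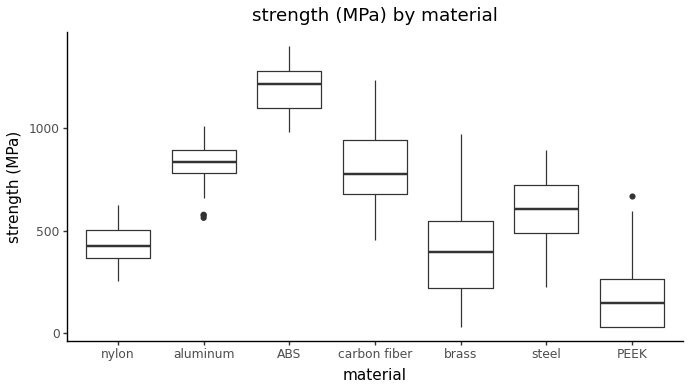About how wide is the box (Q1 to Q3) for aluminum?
Q3 ≈ 900, Q1 ≈ 800; IQR ≈ 100.

≈ 100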